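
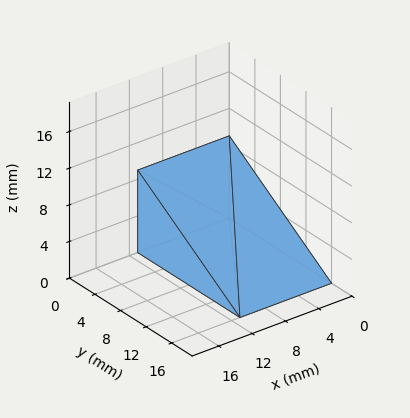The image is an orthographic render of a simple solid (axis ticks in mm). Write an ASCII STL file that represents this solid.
Reading the render: the shape is a wedge (ramp): 11 × 16 mm base, rising to 9 mm along the y=0 edge and sloping linearly to z=0 at y=16 (dimensions read to the nearest mm from the axis ticks). For the STL, each face is triangulated and given an outward normal.

solid part
  facet normal 0.0000 0.0000 -1.0000
    outer loop
      vertex 11.0 16.0 0.0
      vertex 11.0 0.0 0.0
      vertex 0.0 0.0 0.0
    endloop
  endfacet
  facet normal 0.0000 0.0000 -1.0000
    outer loop
      vertex 0.0 16.0 0.0
      vertex 11.0 16.0 0.0
      vertex 0.0 0.0 0.0
    endloop
  endfacet
  facet normal 0.0000 -1.0000 0.0000
    outer loop
      vertex 0.0 0.0 0.0
      vertex 11.0 0.0 0.0
      vertex 11.0 0.0 9.0
    endloop
  endfacet
  facet normal 0.0000 -1.0000 0.0000
    outer loop
      vertex 0.0 0.0 0.0
      vertex 11.0 0.0 9.0
      vertex 0.0 0.0 9.0
    endloop
  endfacet
  facet normal 0.0000 0.4903 0.8716
    outer loop
      vertex 0.0 0.0 9.0
      vertex 11.0 0.0 9.0
      vertex 11.0 16.0 0.0
    endloop
  endfacet
  facet normal 0.0000 0.4903 0.8716
    outer loop
      vertex 0.0 0.0 9.0
      vertex 11.0 16.0 0.0
      vertex 0.0 16.0 0.0
    endloop
  endfacet
  facet normal -1.0000 0.0000 0.0000
    outer loop
      vertex 0.0 0.0 9.0
      vertex 0.0 16.0 0.0
      vertex 0.0 0.0 0.0
    endloop
  endfacet
  facet normal 1.0000 0.0000 0.0000
    outer loop
      vertex 11.0 0.0 0.0
      vertex 11.0 16.0 0.0
      vertex 11.0 0.0 9.0
    endloop
  endfacet
endsolid part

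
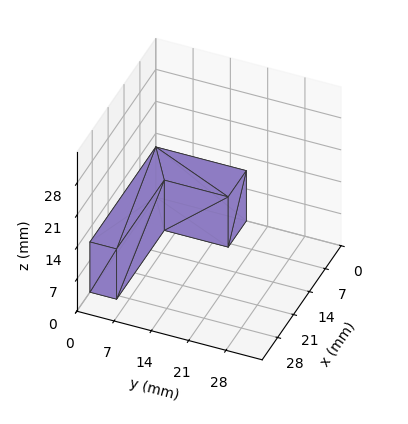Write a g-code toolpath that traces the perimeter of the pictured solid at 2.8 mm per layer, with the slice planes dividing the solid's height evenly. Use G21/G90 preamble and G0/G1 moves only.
Reading the render: the shape is an L-shaped prism: outer 29 × 17 mm, arm thicknesses ≈ 5 mm (horizontal) and 8 mm (vertical), extruded 11 mm in z (dimensions read to the nearest mm from the axis ticks). For the g-code, the solid's height is divided into equal slices at the stated Δz and each level perimeter traced with G1 moves after a G0 lift.

; perimeter-only toolpath
G21 ; units = mm
G90 ; absolute positioning
G28 ; home
; layer 1
G0 Z2.8
G0 X0.0 Y0.0
G1 X29.0 Y0.0
G1 X29.0 Y5.0
G1 X8.0 Y5.0
G1 X8.0 Y17.0
G1 X0.0 Y17.0
G1 X0.0 Y0.0
; layer 2
G0 Z5.5
G0 X0.0 Y0.0
G1 X29.0 Y0.0
G1 X29.0 Y5.0
G1 X8.0 Y5.0
G1 X8.0 Y17.0
G1 X0.0 Y17.0
G1 X0.0 Y0.0
; layer 3
G0 Z8.2
G0 X0.0 Y0.0
G1 X29.0 Y0.0
G1 X29.0 Y5.0
G1 X8.0 Y5.0
G1 X8.0 Y17.0
G1 X0.0 Y17.0
G1 X0.0 Y0.0
; layer 4
G0 Z11.0
G0 X0.0 Y0.0
G1 X29.0 Y0.0
G1 X29.0 Y5.0
G1 X8.0 Y5.0
G1 X8.0 Y17.0
G1 X0.0 Y17.0
G1 X0.0 Y0.0
M2 ; end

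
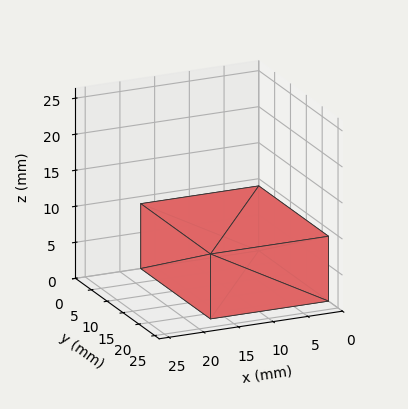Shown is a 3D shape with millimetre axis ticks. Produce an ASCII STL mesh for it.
Reading the render: the shape is a rectangular box, roughly 17 × 22 mm footprint and 9 mm tall (dimensions read to the nearest mm from the axis ticks). For the STL, each face is triangulated and given an outward normal.

solid part
  facet normal 0.0000 0.0000 -1.0000
    outer loop
      vertex 17.000 22.000 0.000
      vertex 17.000 0.000 0.000
      vertex 0.000 0.000 0.000
    endloop
  endfacet
  facet normal 0.0000 0.0000 -1.0000
    outer loop
      vertex 0.000 22.000 0.000
      vertex 17.000 22.000 0.000
      vertex 0.000 0.000 0.000
    endloop
  endfacet
  facet normal 0.0000 0.0000 1.0000
    outer loop
      vertex 0.000 0.000 9.000
      vertex 17.000 0.000 9.000
      vertex 17.000 22.000 9.000
    endloop
  endfacet
  facet normal 0.0000 0.0000 1.0000
    outer loop
      vertex 0.000 0.000 9.000
      vertex 17.000 22.000 9.000
      vertex 0.000 22.000 9.000
    endloop
  endfacet
  facet normal 0.0000 -1.0000 0.0000
    outer loop
      vertex 0.000 0.000 0.000
      vertex 17.000 0.000 0.000
      vertex 17.000 0.000 9.000
    endloop
  endfacet
  facet normal 0.0000 -1.0000 0.0000
    outer loop
      vertex 0.000 0.000 0.000
      vertex 17.000 0.000 9.000
      vertex 0.000 0.000 9.000
    endloop
  endfacet
  facet normal 0.0000 1.0000 0.0000
    outer loop
      vertex 17.000 22.000 9.000
      vertex 17.000 22.000 0.000
      vertex 0.000 22.000 0.000
    endloop
  endfacet
  facet normal 0.0000 1.0000 0.0000
    outer loop
      vertex 0.000 22.000 9.000
      vertex 17.000 22.000 9.000
      vertex 0.000 22.000 0.000
    endloop
  endfacet
  facet normal -1.0000 0.0000 0.0000
    outer loop
      vertex 0.000 22.000 9.000
      vertex 0.000 22.000 0.000
      vertex 0.000 0.000 0.000
    endloop
  endfacet
  facet normal -1.0000 0.0000 0.0000
    outer loop
      vertex 0.000 0.000 9.000
      vertex 0.000 22.000 9.000
      vertex 0.000 0.000 0.000
    endloop
  endfacet
  facet normal 1.0000 0.0000 0.0000
    outer loop
      vertex 17.000 0.000 0.000
      vertex 17.000 22.000 0.000
      vertex 17.000 22.000 9.000
    endloop
  endfacet
  facet normal 1.0000 0.0000 0.0000
    outer loop
      vertex 17.000 0.000 0.000
      vertex 17.000 22.000 9.000
      vertex 17.000 0.000 9.000
    endloop
  endfacet
endsolid part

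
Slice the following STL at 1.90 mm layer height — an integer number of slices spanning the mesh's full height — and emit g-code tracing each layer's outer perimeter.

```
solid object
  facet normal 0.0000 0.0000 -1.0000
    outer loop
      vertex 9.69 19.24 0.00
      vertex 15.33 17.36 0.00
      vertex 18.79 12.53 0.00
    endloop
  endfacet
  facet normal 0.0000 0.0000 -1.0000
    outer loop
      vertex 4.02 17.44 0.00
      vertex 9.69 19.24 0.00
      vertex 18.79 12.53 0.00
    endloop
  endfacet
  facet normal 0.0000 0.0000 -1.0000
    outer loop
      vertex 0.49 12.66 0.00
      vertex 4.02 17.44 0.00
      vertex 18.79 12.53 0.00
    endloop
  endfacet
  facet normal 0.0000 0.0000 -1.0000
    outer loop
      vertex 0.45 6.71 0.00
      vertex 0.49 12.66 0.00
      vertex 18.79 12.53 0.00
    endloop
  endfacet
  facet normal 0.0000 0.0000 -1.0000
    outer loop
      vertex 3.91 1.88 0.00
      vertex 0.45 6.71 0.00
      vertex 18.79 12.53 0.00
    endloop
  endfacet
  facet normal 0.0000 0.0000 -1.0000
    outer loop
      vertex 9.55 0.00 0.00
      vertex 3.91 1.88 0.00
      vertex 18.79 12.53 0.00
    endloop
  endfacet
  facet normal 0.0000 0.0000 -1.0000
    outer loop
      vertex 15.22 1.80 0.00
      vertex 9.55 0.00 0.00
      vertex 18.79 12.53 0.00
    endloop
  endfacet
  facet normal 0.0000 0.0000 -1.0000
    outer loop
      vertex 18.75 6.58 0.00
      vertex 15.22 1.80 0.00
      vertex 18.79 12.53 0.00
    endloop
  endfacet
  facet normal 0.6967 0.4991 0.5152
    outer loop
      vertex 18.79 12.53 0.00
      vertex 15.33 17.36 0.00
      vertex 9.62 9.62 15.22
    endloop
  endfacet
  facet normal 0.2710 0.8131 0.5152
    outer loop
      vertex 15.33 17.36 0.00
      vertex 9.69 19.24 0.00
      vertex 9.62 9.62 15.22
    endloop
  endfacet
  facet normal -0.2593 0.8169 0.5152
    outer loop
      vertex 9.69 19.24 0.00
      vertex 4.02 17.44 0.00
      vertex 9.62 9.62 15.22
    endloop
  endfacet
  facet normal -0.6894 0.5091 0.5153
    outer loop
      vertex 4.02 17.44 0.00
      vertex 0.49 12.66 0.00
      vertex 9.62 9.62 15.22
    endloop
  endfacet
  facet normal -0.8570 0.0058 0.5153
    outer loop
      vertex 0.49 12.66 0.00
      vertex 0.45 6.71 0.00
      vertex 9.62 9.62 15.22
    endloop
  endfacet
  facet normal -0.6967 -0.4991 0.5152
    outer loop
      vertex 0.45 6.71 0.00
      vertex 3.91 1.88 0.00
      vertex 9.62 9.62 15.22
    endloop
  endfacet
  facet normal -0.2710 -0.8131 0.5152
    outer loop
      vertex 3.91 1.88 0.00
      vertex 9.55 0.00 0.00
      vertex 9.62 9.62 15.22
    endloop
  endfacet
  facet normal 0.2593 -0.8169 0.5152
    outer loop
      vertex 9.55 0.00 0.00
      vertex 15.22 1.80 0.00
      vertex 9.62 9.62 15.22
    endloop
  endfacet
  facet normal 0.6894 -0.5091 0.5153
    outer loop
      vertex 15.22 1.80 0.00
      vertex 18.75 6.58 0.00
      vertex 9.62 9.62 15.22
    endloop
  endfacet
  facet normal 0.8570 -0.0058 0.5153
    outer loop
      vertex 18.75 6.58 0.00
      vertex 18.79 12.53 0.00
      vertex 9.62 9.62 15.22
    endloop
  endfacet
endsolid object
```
; perimeter-only toolpath
G21 ; units = mm
G90 ; absolute positioning
G28 ; home
; layer 1
G0 Z1.90
G0 X17.64 Y12.17
G1 X14.62 Y16.39
G1 X9.68 Y18.04
G1 X4.72 Y16.46
G1 X1.63 Y12.28
G1 X1.60 Y7.07
G1 X4.62 Y2.85
G1 X9.56 Y1.20
G1 X14.52 Y2.78
G1 X17.61 Y6.96
G1 X17.64 Y12.17
; layer 2
G0 Z3.81
G0 X16.50 Y11.80
G1 X13.90 Y15.42
G1 X9.67 Y16.84
G1 X5.42 Y15.49
G1 X2.77 Y11.90
G1 X2.74 Y7.44
G1 X5.34 Y3.81
G1 X9.57 Y2.40
G1 X13.82 Y3.75
G1 X16.47 Y7.34
G1 X16.50 Y11.80
; layer 3
G0 Z5.71
G0 X15.35 Y11.44
G1 X13.19 Y14.46
G1 X9.66 Y15.63
G1 X6.12 Y14.51
G1 X3.91 Y11.52
G1 X3.89 Y7.80
G1 X6.05 Y4.78
G1 X9.58 Y3.61
G1 X13.12 Y4.73
G1 X15.33 Y7.72
G1 X15.35 Y11.44
; layer 4
G0 Z7.61
G0 X14.20 Y11.07
G1 X12.47 Y13.49
G1 X9.65 Y14.43
G1 X6.82 Y13.53
G1 X5.05 Y11.14
G1 X5.03 Y8.16
G1 X6.76 Y5.75
G1 X9.59 Y4.81
G1 X12.42 Y5.71
G1 X14.18 Y8.10
G1 X14.20 Y11.07
; layer 5
G0 Z9.51
G0 X13.06 Y10.71
G1 X11.76 Y12.52
G1 X9.65 Y13.23
G1 X7.52 Y12.55
G1 X6.20 Y10.76
G1 X6.18 Y8.53
G1 X7.48 Y6.72
G1 X9.59 Y6.01
G1 X11.72 Y6.69
G1 X13.04 Y8.48
G1 X13.06 Y10.71
; layer 6
G0 Z11.42
G0 X11.91 Y10.35
G1 X11.05 Y11.55
G1 X9.64 Y12.02
G1 X8.22 Y11.57
G1 X7.34 Y10.38
G1 X7.33 Y8.89
G1 X8.19 Y7.68
G1 X9.60 Y7.21
G1 X11.02 Y7.67
G1 X11.90 Y8.86
G1 X11.91 Y10.35
; layer 7
G0 Z13.32
G0 X10.77 Y9.98
G1 X10.33 Y10.59
G1 X9.63 Y10.82
G1 X8.92 Y10.60
G1 X8.48 Y10.00
G1 X8.47 Y9.26
G1 X8.91 Y8.65
G1 X9.61 Y8.42
G1 X10.32 Y8.64
G1 X10.76 Y9.24
G1 X10.77 Y9.98
M2 ; end

The solid is a regular 10-sided pyramid, base circumscribed radius ≈ 9.62 mm, apex at z ≈ 15.2 mm. Slicing at Δz = 1.90 mm — 8 equal slices spanning the solid's height, so layer i sits at z = i·h/8 — gives 7 non-empty perimeters. Each is a 10-segment closed polygon; G0 lifts to the layer z and rapids to the start vertex, then G1 traces the edges. The cross-section shrinks linearly with z (the slice at the apex is degenerate and omitted).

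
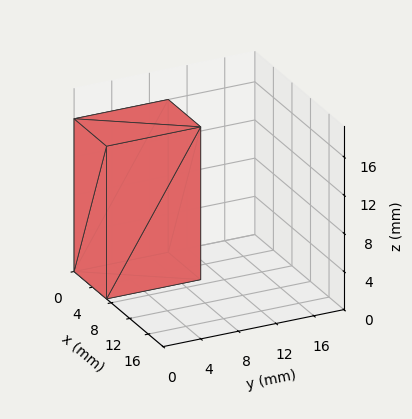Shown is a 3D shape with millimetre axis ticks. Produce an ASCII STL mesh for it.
Reading the render: the shape is a rectangular box, roughly 7 × 10 mm footprint and 16 mm tall (dimensions read to the nearest mm from the axis ticks). For the STL, each face is triangulated and given an outward normal.

solid part
  facet normal 0.0000 0.0000 -1.0000
    outer loop
      vertex 7.000 10.000 0.000
      vertex 7.000 0.000 0.000
      vertex 0.000 0.000 0.000
    endloop
  endfacet
  facet normal 0.0000 0.0000 -1.0000
    outer loop
      vertex 0.000 10.000 0.000
      vertex 7.000 10.000 0.000
      vertex 0.000 0.000 0.000
    endloop
  endfacet
  facet normal 0.0000 0.0000 1.0000
    outer loop
      vertex 0.000 0.000 16.000
      vertex 7.000 0.000 16.000
      vertex 7.000 10.000 16.000
    endloop
  endfacet
  facet normal 0.0000 0.0000 1.0000
    outer loop
      vertex 0.000 0.000 16.000
      vertex 7.000 10.000 16.000
      vertex 0.000 10.000 16.000
    endloop
  endfacet
  facet normal 0.0000 -1.0000 0.0000
    outer loop
      vertex 0.000 0.000 0.000
      vertex 7.000 0.000 0.000
      vertex 7.000 0.000 16.000
    endloop
  endfacet
  facet normal 0.0000 -1.0000 0.0000
    outer loop
      vertex 0.000 0.000 0.000
      vertex 7.000 0.000 16.000
      vertex 0.000 0.000 16.000
    endloop
  endfacet
  facet normal 0.0000 1.0000 0.0000
    outer loop
      vertex 7.000 10.000 16.000
      vertex 7.000 10.000 0.000
      vertex 0.000 10.000 0.000
    endloop
  endfacet
  facet normal 0.0000 1.0000 0.0000
    outer loop
      vertex 0.000 10.000 16.000
      vertex 7.000 10.000 16.000
      vertex 0.000 10.000 0.000
    endloop
  endfacet
  facet normal -1.0000 0.0000 0.0000
    outer loop
      vertex 0.000 10.000 16.000
      vertex 0.000 10.000 0.000
      vertex 0.000 0.000 0.000
    endloop
  endfacet
  facet normal -1.0000 0.0000 0.0000
    outer loop
      vertex 0.000 0.000 16.000
      vertex 0.000 10.000 16.000
      vertex 0.000 0.000 0.000
    endloop
  endfacet
  facet normal 1.0000 0.0000 0.0000
    outer loop
      vertex 7.000 0.000 0.000
      vertex 7.000 10.000 0.000
      vertex 7.000 10.000 16.000
    endloop
  endfacet
  facet normal 1.0000 0.0000 0.0000
    outer loop
      vertex 7.000 0.000 0.000
      vertex 7.000 10.000 16.000
      vertex 7.000 0.000 16.000
    endloop
  endfacet
endsolid part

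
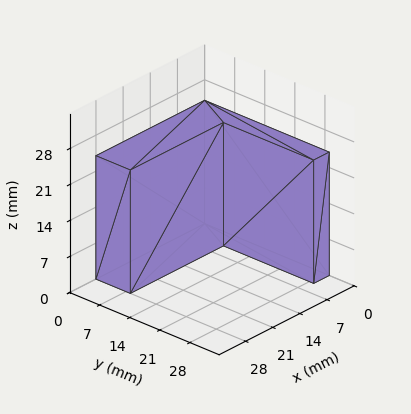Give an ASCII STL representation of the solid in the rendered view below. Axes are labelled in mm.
Reading the render: the shape is an L-shaped prism: outer 28 × 29 mm, arm thicknesses ≈ 8 mm (horizontal) and 4 mm (vertical), extruded 24 mm in z (dimensions read to the nearest mm from the axis ticks). For the STL, each face is triangulated and given an outward normal.

solid part
  facet normal 0.0000 0.0000 -1.0000
    outer loop
      vertex 28.0 8.0 0.0
      vertex 28.0 0.0 0.0
      vertex 0.0 0.0 0.0
    endloop
  endfacet
  facet normal 0.0000 0.0000 -1.0000
    outer loop
      vertex 4.0 8.0 0.0
      vertex 28.0 8.0 0.0
      vertex 0.0 0.0 0.0
    endloop
  endfacet
  facet normal 0.0000 0.0000 -1.0000
    outer loop
      vertex 4.0 29.0 0.0
      vertex 4.0 8.0 0.0
      vertex 0.0 0.0 0.0
    endloop
  endfacet
  facet normal 0.0000 0.0000 -1.0000
    outer loop
      vertex 0.0 29.0 0.0
      vertex 4.0 29.0 0.0
      vertex 0.0 0.0 0.0
    endloop
  endfacet
  facet normal 0.0000 0.0000 1.0000
    outer loop
      vertex 0.0 0.0 24.0
      vertex 28.0 0.0 24.0
      vertex 28.0 8.0 24.0
    endloop
  endfacet
  facet normal 0.0000 0.0000 1.0000
    outer loop
      vertex 0.0 0.0 24.0
      vertex 28.0 8.0 24.0
      vertex 4.0 8.0 24.0
    endloop
  endfacet
  facet normal 0.0000 0.0000 1.0000
    outer loop
      vertex 0.0 0.0 24.0
      vertex 4.0 8.0 24.0
      vertex 4.0 29.0 24.0
    endloop
  endfacet
  facet normal 0.0000 0.0000 1.0000
    outer loop
      vertex 0.0 0.0 24.0
      vertex 4.0 29.0 24.0
      vertex 0.0 29.0 24.0
    endloop
  endfacet
  facet normal 0.0000 -1.0000 0.0000
    outer loop
      vertex 0.0 0.0 0.0
      vertex 28.0 0.0 0.0
      vertex 28.0 0.0 24.0
    endloop
  endfacet
  facet normal 0.0000 -1.0000 0.0000
    outer loop
      vertex 0.0 0.0 0.0
      vertex 28.0 0.0 24.0
      vertex 0.0 0.0 24.0
    endloop
  endfacet
  facet normal 1.0000 0.0000 0.0000
    outer loop
      vertex 28.0 0.0 0.0
      vertex 28.0 8.0 0.0
      vertex 28.0 8.0 24.0
    endloop
  endfacet
  facet normal 1.0000 0.0000 0.0000
    outer loop
      vertex 28.0 0.0 0.0
      vertex 28.0 8.0 24.0
      vertex 28.0 0.0 24.0
    endloop
  endfacet
  facet normal 0.0000 1.0000 0.0000
    outer loop
      vertex 28.0 8.0 0.0
      vertex 4.0 8.0 0.0
      vertex 4.0 8.0 24.0
    endloop
  endfacet
  facet normal 0.0000 1.0000 0.0000
    outer loop
      vertex 28.0 8.0 0.0
      vertex 4.0 8.0 24.0
      vertex 28.0 8.0 24.0
    endloop
  endfacet
  facet normal 1.0000 0.0000 0.0000
    outer loop
      vertex 4.0 8.0 0.0
      vertex 4.0 29.0 0.0
      vertex 4.0 29.0 24.0
    endloop
  endfacet
  facet normal 1.0000 0.0000 0.0000
    outer loop
      vertex 4.0 8.0 0.0
      vertex 4.0 29.0 24.0
      vertex 4.0 8.0 24.0
    endloop
  endfacet
  facet normal 0.0000 1.0000 0.0000
    outer loop
      vertex 4.0 29.0 0.0
      vertex 0.0 29.0 0.0
      vertex 0.0 29.0 24.0
    endloop
  endfacet
  facet normal 0.0000 1.0000 0.0000
    outer loop
      vertex 4.0 29.0 0.0
      vertex 0.0 29.0 24.0
      vertex 4.0 29.0 24.0
    endloop
  endfacet
  facet normal -1.0000 0.0000 0.0000
    outer loop
      vertex 0.0 29.0 0.0
      vertex 0.0 0.0 0.0
      vertex 0.0 0.0 24.0
    endloop
  endfacet
  facet normal -1.0000 0.0000 0.0000
    outer loop
      vertex 0.0 29.0 0.0
      vertex 0.0 0.0 24.0
      vertex 0.0 29.0 24.0
    endloop
  endfacet
endsolid part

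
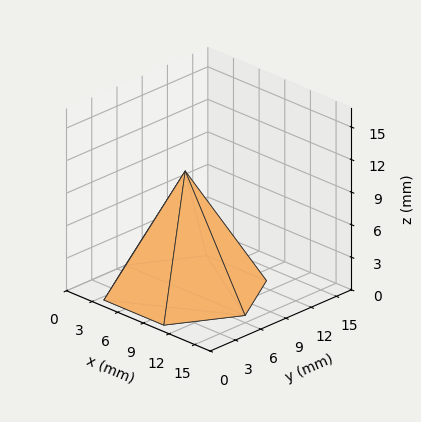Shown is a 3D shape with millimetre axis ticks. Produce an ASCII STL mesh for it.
Reading the render: the shape is a regular 6-sided pyramid, base circumscribed radius ≈ 7 mm, apex at z ≈ 11 mm (dimensions read to the nearest mm from the axis ticks). For the STL, each face is triangulated and given an outward normal.

solid part
  facet normal 0.0000 0.0000 -1.0000
    outer loop
      vertex 3.5 13.1 0.0
      vertex 10.5 13.1 0.0
      vertex 14.0 7.0 0.0
    endloop
  endfacet
  facet normal 0.0000 0.0000 -1.0000
    outer loop
      vertex 0.0 7.0 0.0
      vertex 3.5 13.1 0.0
      vertex 14.0 7.0 0.0
    endloop
  endfacet
  facet normal 0.0000 0.0000 -1.0000
    outer loop
      vertex 3.5 0.9 0.0
      vertex 0.0 7.0 0.0
      vertex 14.0 7.0 0.0
    endloop
  endfacet
  facet normal 0.0000 0.0000 -1.0000
    outer loop
      vertex 10.5 0.9 0.0
      vertex 3.5 0.9 0.0
      vertex 14.0 7.0 0.0
    endloop
  endfacet
  facet normal 0.7594 0.4357 0.4832
    outer loop
      vertex 14.0 7.0 0.0
      vertex 10.5 13.1 0.0
      vertex 7.0 7.0 11.0
    endloop
  endfacet
  facet normal 0.0000 0.8745 0.4850
    outer loop
      vertex 10.5 13.1 0.0
      vertex 3.5 13.1 0.0
      vertex 7.0 7.0 11.0
    endloop
  endfacet
  facet normal -0.7594 0.4357 0.4832
    outer loop
      vertex 3.5 13.1 0.0
      vertex 0.0 7.0 0.0
      vertex 7.0 7.0 11.0
    endloop
  endfacet
  facet normal -0.7594 -0.4357 0.4832
    outer loop
      vertex 0.0 7.0 0.0
      vertex 3.5 0.9 0.0
      vertex 7.0 7.0 11.0
    endloop
  endfacet
  facet normal 0.0000 -0.8745 0.4850
    outer loop
      vertex 3.5 0.9 0.0
      vertex 10.5 0.9 0.0
      vertex 7.0 7.0 11.0
    endloop
  endfacet
  facet normal 0.7594 -0.4357 0.4832
    outer loop
      vertex 10.5 0.9 0.0
      vertex 14.0 7.0 0.0
      vertex 7.0 7.0 11.0
    endloop
  endfacet
endsolid part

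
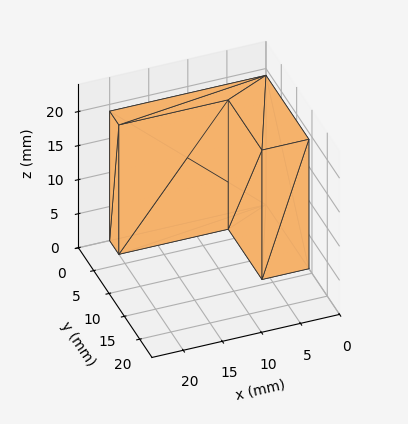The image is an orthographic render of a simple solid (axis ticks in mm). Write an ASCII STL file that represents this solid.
Reading the render: the shape is an L-shaped prism: outer 20 × 14 mm, arm thicknesses ≈ 3 mm (horizontal) and 6 mm (vertical), extruded 19 mm in z (dimensions read to the nearest mm from the axis ticks). For the STL, each face is triangulated and given an outward normal.

solid part
  facet normal 0.0000 0.0000 -1.0000
    outer loop
      vertex 20.0 3.0 0.0
      vertex 20.0 0.0 0.0
      vertex 0.0 0.0 0.0
    endloop
  endfacet
  facet normal 0.0000 0.0000 -1.0000
    outer loop
      vertex 6.0 3.0 0.0
      vertex 20.0 3.0 0.0
      vertex 0.0 0.0 0.0
    endloop
  endfacet
  facet normal 0.0000 0.0000 -1.0000
    outer loop
      vertex 6.0 14.0 0.0
      vertex 6.0 3.0 0.0
      vertex 0.0 0.0 0.0
    endloop
  endfacet
  facet normal 0.0000 0.0000 -1.0000
    outer loop
      vertex 0.0 14.0 0.0
      vertex 6.0 14.0 0.0
      vertex 0.0 0.0 0.0
    endloop
  endfacet
  facet normal 0.0000 0.0000 1.0000
    outer loop
      vertex 0.0 0.0 19.0
      vertex 20.0 0.0 19.0
      vertex 20.0 3.0 19.0
    endloop
  endfacet
  facet normal 0.0000 0.0000 1.0000
    outer loop
      vertex 0.0 0.0 19.0
      vertex 20.0 3.0 19.0
      vertex 6.0 3.0 19.0
    endloop
  endfacet
  facet normal 0.0000 0.0000 1.0000
    outer loop
      vertex 0.0 0.0 19.0
      vertex 6.0 3.0 19.0
      vertex 6.0 14.0 19.0
    endloop
  endfacet
  facet normal 0.0000 0.0000 1.0000
    outer loop
      vertex 0.0 0.0 19.0
      vertex 6.0 14.0 19.0
      vertex 0.0 14.0 19.0
    endloop
  endfacet
  facet normal 0.0000 -1.0000 0.0000
    outer loop
      vertex 0.0 0.0 0.0
      vertex 20.0 0.0 0.0
      vertex 20.0 0.0 19.0
    endloop
  endfacet
  facet normal 0.0000 -1.0000 0.0000
    outer loop
      vertex 0.0 0.0 0.0
      vertex 20.0 0.0 19.0
      vertex 0.0 0.0 19.0
    endloop
  endfacet
  facet normal 1.0000 0.0000 0.0000
    outer loop
      vertex 20.0 0.0 0.0
      vertex 20.0 3.0 0.0
      vertex 20.0 3.0 19.0
    endloop
  endfacet
  facet normal 1.0000 0.0000 0.0000
    outer loop
      vertex 20.0 0.0 0.0
      vertex 20.0 3.0 19.0
      vertex 20.0 0.0 19.0
    endloop
  endfacet
  facet normal 0.0000 1.0000 0.0000
    outer loop
      vertex 20.0 3.0 0.0
      vertex 6.0 3.0 0.0
      vertex 6.0 3.0 19.0
    endloop
  endfacet
  facet normal 0.0000 1.0000 0.0000
    outer loop
      vertex 20.0 3.0 0.0
      vertex 6.0 3.0 19.0
      vertex 20.0 3.0 19.0
    endloop
  endfacet
  facet normal 1.0000 0.0000 0.0000
    outer loop
      vertex 6.0 3.0 0.0
      vertex 6.0 14.0 0.0
      vertex 6.0 14.0 19.0
    endloop
  endfacet
  facet normal 1.0000 0.0000 0.0000
    outer loop
      vertex 6.0 3.0 0.0
      vertex 6.0 14.0 19.0
      vertex 6.0 3.0 19.0
    endloop
  endfacet
  facet normal 0.0000 1.0000 0.0000
    outer loop
      vertex 6.0 14.0 0.0
      vertex 0.0 14.0 0.0
      vertex 0.0 14.0 19.0
    endloop
  endfacet
  facet normal 0.0000 1.0000 0.0000
    outer loop
      vertex 6.0 14.0 0.0
      vertex 0.0 14.0 19.0
      vertex 6.0 14.0 19.0
    endloop
  endfacet
  facet normal -1.0000 0.0000 0.0000
    outer loop
      vertex 0.0 14.0 0.0
      vertex 0.0 0.0 0.0
      vertex 0.0 0.0 19.0
    endloop
  endfacet
  facet normal -1.0000 0.0000 0.0000
    outer loop
      vertex 0.0 14.0 0.0
      vertex 0.0 0.0 19.0
      vertex 0.0 14.0 19.0
    endloop
  endfacet
endsolid part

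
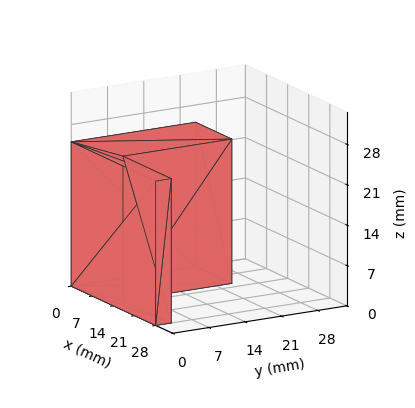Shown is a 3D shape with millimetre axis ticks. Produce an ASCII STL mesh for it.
Reading the render: the shape is an L-shaped prism: outer 28 × 24 mm, arm thicknesses ≈ 3 mm (horizontal) and 12 mm (vertical), extruded 25 mm in z (dimensions read to the nearest mm from the axis ticks). For the STL, each face is triangulated and given an outward normal.

solid part
  facet normal 0.0000 0.0000 -1.0000
    outer loop
      vertex 28.00 3.00 0.00
      vertex 28.00 0.00 0.00
      vertex 0.00 0.00 0.00
    endloop
  endfacet
  facet normal 0.0000 0.0000 -1.0000
    outer loop
      vertex 12.00 3.00 0.00
      vertex 28.00 3.00 0.00
      vertex 0.00 0.00 0.00
    endloop
  endfacet
  facet normal 0.0000 0.0000 -1.0000
    outer loop
      vertex 12.00 24.00 0.00
      vertex 12.00 3.00 0.00
      vertex 0.00 0.00 0.00
    endloop
  endfacet
  facet normal 0.0000 0.0000 -1.0000
    outer loop
      vertex 0.00 24.00 0.00
      vertex 12.00 24.00 0.00
      vertex 0.00 0.00 0.00
    endloop
  endfacet
  facet normal 0.0000 0.0000 1.0000
    outer loop
      vertex 0.00 0.00 25.00
      vertex 28.00 0.00 25.00
      vertex 28.00 3.00 25.00
    endloop
  endfacet
  facet normal 0.0000 0.0000 1.0000
    outer loop
      vertex 0.00 0.00 25.00
      vertex 28.00 3.00 25.00
      vertex 12.00 3.00 25.00
    endloop
  endfacet
  facet normal 0.0000 0.0000 1.0000
    outer loop
      vertex 0.00 0.00 25.00
      vertex 12.00 3.00 25.00
      vertex 12.00 24.00 25.00
    endloop
  endfacet
  facet normal 0.0000 0.0000 1.0000
    outer loop
      vertex 0.00 0.00 25.00
      vertex 12.00 24.00 25.00
      vertex 0.00 24.00 25.00
    endloop
  endfacet
  facet normal 0.0000 -1.0000 0.0000
    outer loop
      vertex 0.00 0.00 0.00
      vertex 28.00 0.00 0.00
      vertex 28.00 0.00 25.00
    endloop
  endfacet
  facet normal 0.0000 -1.0000 0.0000
    outer loop
      vertex 0.00 0.00 0.00
      vertex 28.00 0.00 25.00
      vertex 0.00 0.00 25.00
    endloop
  endfacet
  facet normal 1.0000 0.0000 0.0000
    outer loop
      vertex 28.00 0.00 0.00
      vertex 28.00 3.00 0.00
      vertex 28.00 3.00 25.00
    endloop
  endfacet
  facet normal 1.0000 0.0000 0.0000
    outer loop
      vertex 28.00 0.00 0.00
      vertex 28.00 3.00 25.00
      vertex 28.00 0.00 25.00
    endloop
  endfacet
  facet normal 0.0000 1.0000 0.0000
    outer loop
      vertex 28.00 3.00 0.00
      vertex 12.00 3.00 0.00
      vertex 12.00 3.00 25.00
    endloop
  endfacet
  facet normal 0.0000 1.0000 0.0000
    outer loop
      vertex 28.00 3.00 0.00
      vertex 12.00 3.00 25.00
      vertex 28.00 3.00 25.00
    endloop
  endfacet
  facet normal 1.0000 0.0000 0.0000
    outer loop
      vertex 12.00 3.00 0.00
      vertex 12.00 24.00 0.00
      vertex 12.00 24.00 25.00
    endloop
  endfacet
  facet normal 1.0000 0.0000 0.0000
    outer loop
      vertex 12.00 3.00 0.00
      vertex 12.00 24.00 25.00
      vertex 12.00 3.00 25.00
    endloop
  endfacet
  facet normal 0.0000 1.0000 0.0000
    outer loop
      vertex 12.00 24.00 0.00
      vertex 0.00 24.00 0.00
      vertex 0.00 24.00 25.00
    endloop
  endfacet
  facet normal 0.0000 1.0000 0.0000
    outer loop
      vertex 12.00 24.00 0.00
      vertex 0.00 24.00 25.00
      vertex 12.00 24.00 25.00
    endloop
  endfacet
  facet normal -1.0000 0.0000 0.0000
    outer loop
      vertex 0.00 24.00 0.00
      vertex 0.00 0.00 0.00
      vertex 0.00 0.00 25.00
    endloop
  endfacet
  facet normal -1.0000 0.0000 0.0000
    outer loop
      vertex 0.00 24.00 0.00
      vertex 0.00 0.00 25.00
      vertex 0.00 24.00 25.00
    endloop
  endfacet
endsolid part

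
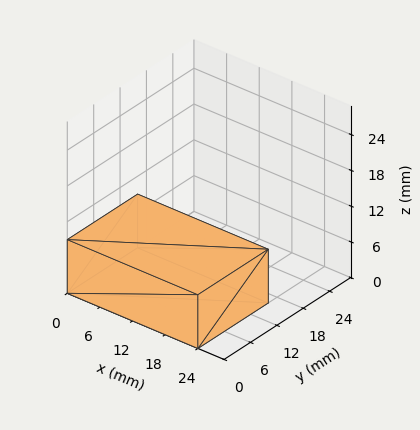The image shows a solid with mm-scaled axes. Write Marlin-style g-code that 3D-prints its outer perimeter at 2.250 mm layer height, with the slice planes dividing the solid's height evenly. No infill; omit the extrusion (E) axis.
Reading the render: the shape is a rectangular box, roughly 24 × 16 mm footprint and 9 mm tall (dimensions read to the nearest mm from the axis ticks). For the g-code, the solid's height is divided into equal slices at the stated Δz and each level perimeter traced with G1 moves after a G0 lift.

; perimeter-only toolpath
G21 ; units = mm
G90 ; absolute positioning
G28 ; home
; layer 1
G0 Z2.250
G0 X0.000 Y0.000
G1 X24.000 Y0.000
G1 X24.000 Y16.000
G1 X0.000 Y16.000
G1 X0.000 Y0.000
; layer 2
G0 Z4.500
G0 X0.000 Y0.000
G1 X24.000 Y0.000
G1 X24.000 Y16.000
G1 X0.000 Y16.000
G1 X0.000 Y0.000
; layer 3
G0 Z6.750
G0 X0.000 Y0.000
G1 X24.000 Y0.000
G1 X24.000 Y16.000
G1 X0.000 Y16.000
G1 X0.000 Y0.000
; layer 4
G0 Z9.000
G0 X0.000 Y0.000
G1 X24.000 Y0.000
G1 X24.000 Y16.000
G1 X0.000 Y16.000
G1 X0.000 Y0.000
M2 ; end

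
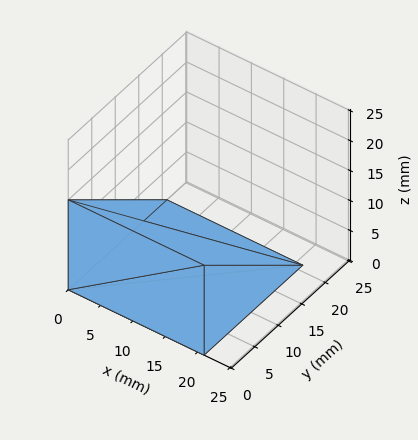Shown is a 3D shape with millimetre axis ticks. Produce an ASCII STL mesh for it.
Reading the render: the shape is a wedge (ramp): 21 × 21 mm base, rising to 15 mm along the y=0 edge and sloping linearly to z=0 at y=21 (dimensions read to the nearest mm from the axis ticks). For the STL, each face is triangulated and given an outward normal.

solid part
  facet normal 0.0000 0.0000 -1.0000
    outer loop
      vertex 21.00 21.00 0.00
      vertex 21.00 0.00 0.00
      vertex 0.00 0.00 0.00
    endloop
  endfacet
  facet normal 0.0000 0.0000 -1.0000
    outer loop
      vertex 0.00 21.00 0.00
      vertex 21.00 21.00 0.00
      vertex 0.00 0.00 0.00
    endloop
  endfacet
  facet normal 0.0000 -1.0000 0.0000
    outer loop
      vertex 0.00 0.00 0.00
      vertex 21.00 0.00 0.00
      vertex 21.00 0.00 15.00
    endloop
  endfacet
  facet normal 0.0000 -1.0000 0.0000
    outer loop
      vertex 0.00 0.00 0.00
      vertex 21.00 0.00 15.00
      vertex 0.00 0.00 15.00
    endloop
  endfacet
  facet normal 0.0000 0.5812 0.8137
    outer loop
      vertex 0.00 0.00 15.00
      vertex 21.00 0.00 15.00
      vertex 21.00 21.00 0.00
    endloop
  endfacet
  facet normal 0.0000 0.5812 0.8137
    outer loop
      vertex 0.00 0.00 15.00
      vertex 21.00 21.00 0.00
      vertex 0.00 21.00 0.00
    endloop
  endfacet
  facet normal -1.0000 0.0000 0.0000
    outer loop
      vertex 0.00 0.00 15.00
      vertex 0.00 21.00 0.00
      vertex 0.00 0.00 0.00
    endloop
  endfacet
  facet normal 1.0000 0.0000 0.0000
    outer loop
      vertex 21.00 0.00 0.00
      vertex 21.00 21.00 0.00
      vertex 21.00 0.00 15.00
    endloop
  endfacet
endsolid part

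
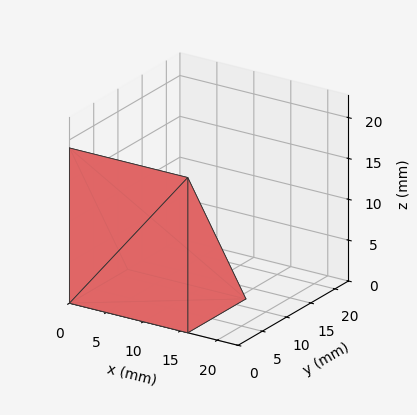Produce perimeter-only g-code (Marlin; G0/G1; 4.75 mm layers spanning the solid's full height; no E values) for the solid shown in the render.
Reading the render: the shape is a wedge (ramp): 16 × 12 mm base, rising to 19 mm along the y=0 edge and sloping linearly to z=0 at y=12 (dimensions read to the nearest mm from the axis ticks). For the g-code, the solid's height is divided into equal slices at the stated Δz and each level perimeter traced with G1 moves after a G0 lift.

; perimeter-only toolpath
G21 ; units = mm
G90 ; absolute positioning
G28 ; home
; layer 1
G0 Z4.75
G0 X0.00 Y0.00
G1 X16.00 Y0.00
G1 X16.00 Y9.00
G1 X0.00 Y9.00
G1 X0.00 Y0.00
; layer 2
G0 Z9.50
G0 X0.00 Y0.00
G1 X16.00 Y0.00
G1 X16.00 Y6.00
G1 X0.00 Y6.00
G1 X0.00 Y0.00
; layer 3
G0 Z14.25
G0 X0.00 Y0.00
G1 X16.00 Y0.00
G1 X16.00 Y3.00
G1 X0.00 Y3.00
G1 X0.00 Y0.00
M2 ; end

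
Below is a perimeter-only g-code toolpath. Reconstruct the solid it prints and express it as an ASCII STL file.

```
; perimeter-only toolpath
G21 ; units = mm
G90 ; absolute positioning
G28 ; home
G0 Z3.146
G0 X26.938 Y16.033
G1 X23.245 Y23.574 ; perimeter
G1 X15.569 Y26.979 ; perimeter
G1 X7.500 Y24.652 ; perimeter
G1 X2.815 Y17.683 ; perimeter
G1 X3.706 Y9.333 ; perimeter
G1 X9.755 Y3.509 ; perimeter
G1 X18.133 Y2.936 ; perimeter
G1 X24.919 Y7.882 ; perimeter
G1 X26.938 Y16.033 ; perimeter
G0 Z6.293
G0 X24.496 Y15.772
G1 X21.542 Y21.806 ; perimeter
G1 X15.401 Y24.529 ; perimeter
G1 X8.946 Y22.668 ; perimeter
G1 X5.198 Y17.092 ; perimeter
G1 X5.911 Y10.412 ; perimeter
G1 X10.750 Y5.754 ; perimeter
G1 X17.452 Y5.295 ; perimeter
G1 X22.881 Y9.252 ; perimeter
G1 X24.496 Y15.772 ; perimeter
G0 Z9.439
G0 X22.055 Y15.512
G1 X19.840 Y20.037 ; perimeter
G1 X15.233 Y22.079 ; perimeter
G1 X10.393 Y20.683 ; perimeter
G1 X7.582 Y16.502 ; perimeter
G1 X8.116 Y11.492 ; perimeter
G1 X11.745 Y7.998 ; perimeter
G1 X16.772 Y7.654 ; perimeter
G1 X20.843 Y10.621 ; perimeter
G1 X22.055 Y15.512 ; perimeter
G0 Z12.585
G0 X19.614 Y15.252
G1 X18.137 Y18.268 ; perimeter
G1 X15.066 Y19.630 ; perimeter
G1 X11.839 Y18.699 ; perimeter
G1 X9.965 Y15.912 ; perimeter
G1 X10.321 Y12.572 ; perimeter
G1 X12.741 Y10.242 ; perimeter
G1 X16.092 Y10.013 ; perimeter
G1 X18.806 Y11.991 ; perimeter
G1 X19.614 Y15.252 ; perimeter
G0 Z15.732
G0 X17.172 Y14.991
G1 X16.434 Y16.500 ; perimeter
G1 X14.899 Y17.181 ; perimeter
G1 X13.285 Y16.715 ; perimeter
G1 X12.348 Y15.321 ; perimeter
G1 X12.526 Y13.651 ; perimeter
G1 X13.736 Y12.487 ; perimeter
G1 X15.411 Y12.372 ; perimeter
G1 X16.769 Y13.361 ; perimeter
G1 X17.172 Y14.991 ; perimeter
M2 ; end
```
solid part
  facet normal 0.0000 0.0000 -1.0000
    outer loop
      vertex 15.736 29.428 0.000
      vertex 24.948 25.343 0.000
      vertex 29.379 16.293 0.000
    endloop
  endfacet
  facet normal 0.0000 0.0000 -1.0000
    outer loop
      vertex 6.054 26.636 0.000
      vertex 15.736 29.428 0.000
      vertex 29.379 16.293 0.000
    endloop
  endfacet
  facet normal 0.0000 0.0000 -1.0000
    outer loop
      vertex 0.432 18.273 0.000
      vertex 6.054 26.636 0.000
      vertex 29.379 16.293 0.000
    endloop
  endfacet
  facet normal 0.0000 0.0000 -1.0000
    outer loop
      vertex 1.501 8.253 0.000
      vertex 0.432 18.273 0.000
      vertex 29.379 16.293 0.000
    endloop
  endfacet
  facet normal 0.0000 0.0000 -1.0000
    outer loop
      vertex 8.760 1.265 0.000
      vertex 1.501 8.253 0.000
      vertex 29.379 16.293 0.000
    endloop
  endfacet
  facet normal 0.0000 0.0000 -1.0000
    outer loop
      vertex 18.813 0.577 0.000
      vertex 8.760 1.265 0.000
      vertex 29.379 16.293 0.000
    endloop
  endfacet
  facet normal 0.0000 0.0000 -1.0000
    outer loop
      vertex 26.956 6.512 0.000
      vertex 18.813 0.577 0.000
      vertex 29.379 16.293 0.000
    endloop
  endfacet
  facet normal 0.7243 0.3546 0.5913
    outer loop
      vertex 29.379 16.293 0.000
      vertex 24.948 25.343 0.000
      vertex 14.731 14.731 18.878
    endloop
  endfacet
  facet normal 0.3269 0.7372 0.5913
    outer loop
      vertex 24.948 25.343 0.000
      vertex 15.736 29.428 0.000
      vertex 14.731 14.731 18.878
    endloop
  endfacet
  facet normal -0.2234 0.7748 0.5913
    outer loop
      vertex 15.736 29.428 0.000
      vertex 6.054 26.636 0.000
      vertex 14.731 14.731 18.878
    endloop
  endfacet
  facet normal -0.6693 0.4499 0.5913
    outer loop
      vertex 6.054 26.636 0.000
      vertex 0.432 18.273 0.000
      vertex 14.731 14.731 18.878
    endloop
  endfacet
  facet normal -0.8019 -0.0855 0.5913
    outer loop
      vertex 0.432 18.273 0.000
      vertex 1.501 8.253 0.000
      vertex 14.731 14.731 18.878
    endloop
  endfacet
  facet normal -0.5593 -0.5810 0.5913
    outer loop
      vertex 1.501 8.253 0.000
      vertex 8.760 1.265 0.000
      vertex 14.731 14.731 18.878
    endloop
  endfacet
  facet normal -0.0551 -0.8046 0.5913
    outer loop
      vertex 8.760 1.265 0.000
      vertex 18.813 0.577 0.000
      vertex 14.731 14.731 18.878
    endloop
  endfacet
  facet normal 0.4750 -0.6517 0.5913
    outer loop
      vertex 18.813 0.577 0.000
      vertex 26.956 6.512 0.000
      vertex 14.731 14.731 18.878
    endloop
  endfacet
  facet normal 0.7828 -0.1939 0.5913
    outer loop
      vertex 26.956 6.512 0.000
      vertex 29.379 16.293 0.000
      vertex 14.731 14.731 18.878
    endloop
  endfacet
endsolid part

The G0 Z moves step by Δz≈3.146 mm. The G1 loops shrink linearly with z, so the solid tapers from its base footprint up to z≈18.9. Closing with a flat bottom cap and the tapered top and triangulating gives 16 facets — a regular 9-sided pyramid, base circumscribed radius ≈ 14.7 mm, apex at z ≈ 18.9 mm.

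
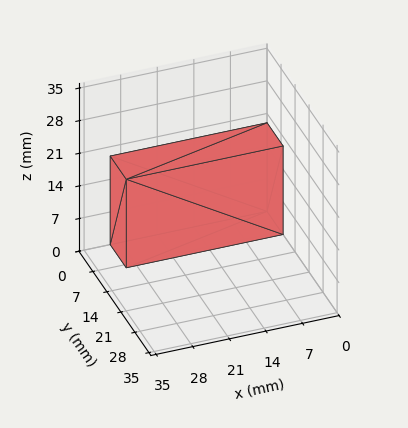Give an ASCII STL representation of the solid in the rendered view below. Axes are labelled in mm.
Reading the render: the shape is a rectangular box, roughly 30 × 8 mm footprint and 19 mm tall (dimensions read to the nearest mm from the axis ticks). For the STL, each face is triangulated and given an outward normal.

solid part
  facet normal 0.0000 0.0000 -1.0000
    outer loop
      vertex 30.0 8.0 0.0
      vertex 30.0 0.0 0.0
      vertex 0.0 0.0 0.0
    endloop
  endfacet
  facet normal 0.0000 0.0000 -1.0000
    outer loop
      vertex 0.0 8.0 0.0
      vertex 30.0 8.0 0.0
      vertex 0.0 0.0 0.0
    endloop
  endfacet
  facet normal 0.0000 0.0000 1.0000
    outer loop
      vertex 0.0 0.0 19.0
      vertex 30.0 0.0 19.0
      vertex 30.0 8.0 19.0
    endloop
  endfacet
  facet normal 0.0000 0.0000 1.0000
    outer loop
      vertex 0.0 0.0 19.0
      vertex 30.0 8.0 19.0
      vertex 0.0 8.0 19.0
    endloop
  endfacet
  facet normal 0.0000 -1.0000 0.0000
    outer loop
      vertex 0.0 0.0 0.0
      vertex 30.0 0.0 0.0
      vertex 30.0 0.0 19.0
    endloop
  endfacet
  facet normal 0.0000 -1.0000 0.0000
    outer loop
      vertex 0.0 0.0 0.0
      vertex 30.0 0.0 19.0
      vertex 0.0 0.0 19.0
    endloop
  endfacet
  facet normal 0.0000 1.0000 0.0000
    outer loop
      vertex 30.0 8.0 19.0
      vertex 30.0 8.0 0.0
      vertex 0.0 8.0 0.0
    endloop
  endfacet
  facet normal 0.0000 1.0000 0.0000
    outer loop
      vertex 0.0 8.0 19.0
      vertex 30.0 8.0 19.0
      vertex 0.0 8.0 0.0
    endloop
  endfacet
  facet normal -1.0000 0.0000 0.0000
    outer loop
      vertex 0.0 8.0 19.0
      vertex 0.0 8.0 0.0
      vertex 0.0 0.0 0.0
    endloop
  endfacet
  facet normal -1.0000 0.0000 0.0000
    outer loop
      vertex 0.0 0.0 19.0
      vertex 0.0 8.0 19.0
      vertex 0.0 0.0 0.0
    endloop
  endfacet
  facet normal 1.0000 0.0000 0.0000
    outer loop
      vertex 30.0 0.0 0.0
      vertex 30.0 8.0 0.0
      vertex 30.0 8.0 19.0
    endloop
  endfacet
  facet normal 1.0000 0.0000 0.0000
    outer loop
      vertex 30.0 0.0 0.0
      vertex 30.0 8.0 19.0
      vertex 30.0 0.0 19.0
    endloop
  endfacet
endsolid part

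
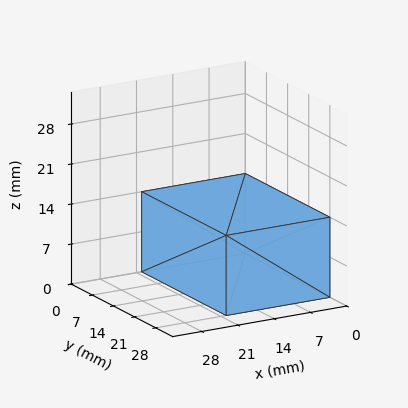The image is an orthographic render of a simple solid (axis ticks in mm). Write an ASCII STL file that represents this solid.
Reading the render: the shape is a rectangular box, roughly 20 × 28 mm footprint and 14 mm tall (dimensions read to the nearest mm from the axis ticks). For the STL, each face is triangulated and given an outward normal.

solid part
  facet normal 0.0000 0.0000 -1.0000
    outer loop
      vertex 20.00 28.00 0.00
      vertex 20.00 0.00 0.00
      vertex 0.00 0.00 0.00
    endloop
  endfacet
  facet normal 0.0000 0.0000 -1.0000
    outer loop
      vertex 0.00 28.00 0.00
      vertex 20.00 28.00 0.00
      vertex 0.00 0.00 0.00
    endloop
  endfacet
  facet normal 0.0000 0.0000 1.0000
    outer loop
      vertex 0.00 0.00 14.00
      vertex 20.00 0.00 14.00
      vertex 20.00 28.00 14.00
    endloop
  endfacet
  facet normal 0.0000 0.0000 1.0000
    outer loop
      vertex 0.00 0.00 14.00
      vertex 20.00 28.00 14.00
      vertex 0.00 28.00 14.00
    endloop
  endfacet
  facet normal 0.0000 -1.0000 0.0000
    outer loop
      vertex 0.00 0.00 0.00
      vertex 20.00 0.00 0.00
      vertex 20.00 0.00 14.00
    endloop
  endfacet
  facet normal 0.0000 -1.0000 0.0000
    outer loop
      vertex 0.00 0.00 0.00
      vertex 20.00 0.00 14.00
      vertex 0.00 0.00 14.00
    endloop
  endfacet
  facet normal 0.0000 1.0000 0.0000
    outer loop
      vertex 20.00 28.00 14.00
      vertex 20.00 28.00 0.00
      vertex 0.00 28.00 0.00
    endloop
  endfacet
  facet normal 0.0000 1.0000 0.0000
    outer loop
      vertex 0.00 28.00 14.00
      vertex 20.00 28.00 14.00
      vertex 0.00 28.00 0.00
    endloop
  endfacet
  facet normal -1.0000 0.0000 0.0000
    outer loop
      vertex 0.00 28.00 14.00
      vertex 0.00 28.00 0.00
      vertex 0.00 0.00 0.00
    endloop
  endfacet
  facet normal -1.0000 0.0000 0.0000
    outer loop
      vertex 0.00 0.00 14.00
      vertex 0.00 28.00 14.00
      vertex 0.00 0.00 0.00
    endloop
  endfacet
  facet normal 1.0000 0.0000 0.0000
    outer loop
      vertex 20.00 0.00 0.00
      vertex 20.00 28.00 0.00
      vertex 20.00 28.00 14.00
    endloop
  endfacet
  facet normal 1.0000 0.0000 0.0000
    outer loop
      vertex 20.00 0.00 0.00
      vertex 20.00 28.00 14.00
      vertex 20.00 0.00 14.00
    endloop
  endfacet
endsolid part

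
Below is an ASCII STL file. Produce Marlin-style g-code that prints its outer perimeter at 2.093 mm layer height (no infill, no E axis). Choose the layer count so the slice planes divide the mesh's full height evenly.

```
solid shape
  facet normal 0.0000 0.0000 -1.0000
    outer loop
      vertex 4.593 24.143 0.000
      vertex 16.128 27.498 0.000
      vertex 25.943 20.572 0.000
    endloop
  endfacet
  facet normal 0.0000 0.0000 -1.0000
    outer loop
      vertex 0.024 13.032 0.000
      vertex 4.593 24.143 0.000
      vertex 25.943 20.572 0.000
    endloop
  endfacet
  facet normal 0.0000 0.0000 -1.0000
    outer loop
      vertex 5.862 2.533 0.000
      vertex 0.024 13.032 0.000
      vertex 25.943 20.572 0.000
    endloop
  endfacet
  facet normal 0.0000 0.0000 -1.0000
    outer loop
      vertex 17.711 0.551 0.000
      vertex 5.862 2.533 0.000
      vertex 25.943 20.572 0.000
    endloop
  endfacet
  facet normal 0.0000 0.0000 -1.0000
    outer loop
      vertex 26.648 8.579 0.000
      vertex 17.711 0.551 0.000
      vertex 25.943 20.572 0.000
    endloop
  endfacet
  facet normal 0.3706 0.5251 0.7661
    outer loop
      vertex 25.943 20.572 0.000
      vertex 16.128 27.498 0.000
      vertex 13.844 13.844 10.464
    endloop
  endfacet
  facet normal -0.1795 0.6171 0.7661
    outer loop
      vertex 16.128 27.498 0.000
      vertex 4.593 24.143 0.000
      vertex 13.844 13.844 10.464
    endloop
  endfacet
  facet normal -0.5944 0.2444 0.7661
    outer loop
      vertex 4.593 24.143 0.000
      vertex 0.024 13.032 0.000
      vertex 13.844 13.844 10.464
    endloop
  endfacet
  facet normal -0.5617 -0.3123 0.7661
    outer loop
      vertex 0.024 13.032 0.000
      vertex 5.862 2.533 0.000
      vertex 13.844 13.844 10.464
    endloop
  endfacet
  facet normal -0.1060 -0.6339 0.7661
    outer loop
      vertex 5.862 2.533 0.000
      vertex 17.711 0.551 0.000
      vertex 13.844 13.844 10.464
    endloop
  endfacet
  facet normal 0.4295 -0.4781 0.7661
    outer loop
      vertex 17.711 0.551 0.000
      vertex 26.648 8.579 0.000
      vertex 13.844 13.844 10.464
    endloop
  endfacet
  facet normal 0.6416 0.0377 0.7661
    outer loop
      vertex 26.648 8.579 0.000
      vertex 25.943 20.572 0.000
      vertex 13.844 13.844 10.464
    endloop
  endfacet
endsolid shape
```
; perimeter-only toolpath
G21 ; units = mm
G90 ; absolute positioning
G28 ; home
; layer 1
G0 Z2.093
G0 X23.523 Y19.226
G1 X15.671 Y24.767
G1 X6.443 Y22.083
G1 X2.788 Y13.194
G1 X7.458 Y4.795
G1 X16.938 Y3.210
G1 X24.087 Y9.632
G1 X23.523 Y19.226
; layer 2
G0 Z4.186
G0 X21.103 Y17.881
G1 X15.214 Y22.036
G1 X8.293 Y20.023
G1 X5.552 Y13.357
G1 X9.055 Y7.057
G1 X16.164 Y5.868
G1 X21.526 Y10.685
G1 X21.103 Y17.881
; layer 3
G0 Z6.278
G0 X18.684 Y16.535
G1 X14.758 Y19.306
G1 X10.144 Y17.964
G1 X8.316 Y13.519
G1 X10.651 Y9.320
G1 X15.391 Y8.527
G1 X18.966 Y11.738
G1 X18.684 Y16.535
; layer 4
G0 Z8.371
G0 X16.264 Y15.190
G1 X14.301 Y16.575
G1 X11.994 Y15.904
G1 X11.080 Y13.682
G1 X12.248 Y11.582
G1 X14.617 Y11.185
G1 X16.405 Y12.791
G1 X16.264 Y15.190
M2 ; end

The solid is a regular 7-sided pyramid, base circumscribed radius ≈ 13.8 mm, apex at z ≈ 10.5 mm. Slicing at Δz = 2.093 mm — 5 equal slices spanning the solid's height, so layer i sits at z = i·h/5 — gives 4 non-empty perimeters. Each is a 7-segment closed polygon; G0 lifts to the layer z and rapids to the start vertex, then G1 traces the edges. The cross-section shrinks linearly with z (the slice at the apex is degenerate and omitted).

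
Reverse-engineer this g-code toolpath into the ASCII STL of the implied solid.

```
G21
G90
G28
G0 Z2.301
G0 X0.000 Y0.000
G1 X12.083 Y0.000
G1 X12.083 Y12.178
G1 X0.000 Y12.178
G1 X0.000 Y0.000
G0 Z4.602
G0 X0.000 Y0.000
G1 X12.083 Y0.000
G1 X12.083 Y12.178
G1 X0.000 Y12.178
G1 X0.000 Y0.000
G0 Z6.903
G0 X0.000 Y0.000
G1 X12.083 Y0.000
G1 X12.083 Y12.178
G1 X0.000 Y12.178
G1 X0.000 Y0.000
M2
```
solid part
  facet normal 0.0000 0.0000 -1.0000
    outer loop
      vertex 12.083 12.178 0.000
      vertex 12.083 0.000 0.000
      vertex 0.000 0.000 0.000
    endloop
  endfacet
  facet normal 0.0000 0.0000 -1.0000
    outer loop
      vertex 0.000 12.178 0.000
      vertex 12.083 12.178 0.000
      vertex 0.000 0.000 0.000
    endloop
  endfacet
  facet normal 0.0000 0.0000 1.0000
    outer loop
      vertex 0.000 0.000 6.903
      vertex 12.083 0.000 6.903
      vertex 12.083 12.178 6.903
    endloop
  endfacet
  facet normal 0.0000 0.0000 1.0000
    outer loop
      vertex 0.000 0.000 6.903
      vertex 12.083 12.178 6.903
      vertex 0.000 12.178 6.903
    endloop
  endfacet
  facet normal 0.0000 -1.0000 0.0000
    outer loop
      vertex 0.000 0.000 0.000
      vertex 12.083 0.000 0.000
      vertex 12.083 0.000 6.903
    endloop
  endfacet
  facet normal 0.0000 -1.0000 0.0000
    outer loop
      vertex 0.000 0.000 0.000
      vertex 12.083 0.000 6.903
      vertex 0.000 0.000 6.903
    endloop
  endfacet
  facet normal 0.0000 1.0000 0.0000
    outer loop
      vertex 12.083 12.178 6.903
      vertex 12.083 12.178 0.000
      vertex 0.000 12.178 0.000
    endloop
  endfacet
  facet normal 0.0000 1.0000 0.0000
    outer loop
      vertex 0.000 12.178 6.903
      vertex 12.083 12.178 6.903
      vertex 0.000 12.178 0.000
    endloop
  endfacet
  facet normal -1.0000 0.0000 0.0000
    outer loop
      vertex 0.000 12.178 6.903
      vertex 0.000 12.178 0.000
      vertex 0.000 0.000 0.000
    endloop
  endfacet
  facet normal -1.0000 0.0000 0.0000
    outer loop
      vertex 0.000 0.000 6.903
      vertex 0.000 12.178 6.903
      vertex 0.000 0.000 0.000
    endloop
  endfacet
  facet normal 1.0000 0.0000 0.0000
    outer loop
      vertex 12.083 0.000 0.000
      vertex 12.083 12.178 0.000
      vertex 12.083 12.178 6.903
    endloop
  endfacet
  facet normal 1.0000 0.0000 0.0000
    outer loop
      vertex 12.083 0.000 0.000
      vertex 12.083 12.178 6.903
      vertex 12.083 0.000 6.903
    endloop
  endfacet
endsolid part

The G0 Z moves step by Δz≈2.301 mm. Every layer's G1 loop is the same polygon, so the solid is a straight extrusion of it from z=0 to z≈6.9. Closing with flat bottom and top caps and triangulating gives 12 facets — a rectangular box, roughly 12.1 × 12.2 mm footprint and 6.9 mm tall.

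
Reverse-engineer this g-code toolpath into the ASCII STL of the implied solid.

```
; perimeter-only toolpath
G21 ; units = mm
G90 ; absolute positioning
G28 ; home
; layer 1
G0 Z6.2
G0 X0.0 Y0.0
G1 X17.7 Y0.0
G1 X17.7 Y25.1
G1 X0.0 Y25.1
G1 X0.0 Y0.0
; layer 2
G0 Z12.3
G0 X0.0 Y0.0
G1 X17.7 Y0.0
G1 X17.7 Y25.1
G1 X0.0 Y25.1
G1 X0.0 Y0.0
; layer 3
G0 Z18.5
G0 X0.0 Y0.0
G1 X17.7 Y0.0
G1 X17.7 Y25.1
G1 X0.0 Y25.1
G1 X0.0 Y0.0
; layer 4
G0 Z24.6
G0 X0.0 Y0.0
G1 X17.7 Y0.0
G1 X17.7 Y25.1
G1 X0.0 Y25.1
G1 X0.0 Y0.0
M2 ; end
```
solid part
  facet normal 0.0000 0.0000 -1.0000
    outer loop
      vertex 17.7 25.1 0.0
      vertex 17.7 0.0 0.0
      vertex 0.0 0.0 0.0
    endloop
  endfacet
  facet normal 0.0000 0.0000 -1.0000
    outer loop
      vertex 0.0 25.1 0.0
      vertex 17.7 25.1 0.0
      vertex 0.0 0.0 0.0
    endloop
  endfacet
  facet normal 0.0000 0.0000 1.0000
    outer loop
      vertex 0.0 0.0 24.6
      vertex 17.7 0.0 24.6
      vertex 17.7 25.1 24.6
    endloop
  endfacet
  facet normal 0.0000 0.0000 1.0000
    outer loop
      vertex 0.0 0.0 24.6
      vertex 17.7 25.1 24.6
      vertex 0.0 25.1 24.6
    endloop
  endfacet
  facet normal 0.0000 -1.0000 0.0000
    outer loop
      vertex 0.0 0.0 0.0
      vertex 17.7 0.0 0.0
      vertex 17.7 0.0 24.6
    endloop
  endfacet
  facet normal 0.0000 -1.0000 0.0000
    outer loop
      vertex 0.0 0.0 0.0
      vertex 17.7 0.0 24.6
      vertex 0.0 0.0 24.6
    endloop
  endfacet
  facet normal 0.0000 1.0000 0.0000
    outer loop
      vertex 17.7 25.1 24.6
      vertex 17.7 25.1 0.0
      vertex 0.0 25.1 0.0
    endloop
  endfacet
  facet normal 0.0000 1.0000 0.0000
    outer loop
      vertex 0.0 25.1 24.6
      vertex 17.7 25.1 24.6
      vertex 0.0 25.1 0.0
    endloop
  endfacet
  facet normal -1.0000 0.0000 0.0000
    outer loop
      vertex 0.0 25.1 24.6
      vertex 0.0 25.1 0.0
      vertex 0.0 0.0 0.0
    endloop
  endfacet
  facet normal -1.0000 0.0000 0.0000
    outer loop
      vertex 0.0 0.0 24.6
      vertex 0.0 25.1 24.6
      vertex 0.0 0.0 0.0
    endloop
  endfacet
  facet normal 1.0000 0.0000 0.0000
    outer loop
      vertex 17.7 0.0 0.0
      vertex 17.7 25.1 0.0
      vertex 17.7 25.1 24.6
    endloop
  endfacet
  facet normal 1.0000 0.0000 0.0000
    outer loop
      vertex 17.7 0.0 0.0
      vertex 17.7 25.1 24.6
      vertex 17.7 0.0 24.6
    endloop
  endfacet
endsolid part

The G0 Z moves step by Δz≈6.2 mm. Every layer's G1 loop is the same polygon, so the solid is a straight extrusion of it from z=0 to z≈24.6. Closing with flat bottom and top caps and triangulating gives 12 facets — a rectangular box, roughly 17.7 × 25.1 mm footprint and 24.6 mm tall.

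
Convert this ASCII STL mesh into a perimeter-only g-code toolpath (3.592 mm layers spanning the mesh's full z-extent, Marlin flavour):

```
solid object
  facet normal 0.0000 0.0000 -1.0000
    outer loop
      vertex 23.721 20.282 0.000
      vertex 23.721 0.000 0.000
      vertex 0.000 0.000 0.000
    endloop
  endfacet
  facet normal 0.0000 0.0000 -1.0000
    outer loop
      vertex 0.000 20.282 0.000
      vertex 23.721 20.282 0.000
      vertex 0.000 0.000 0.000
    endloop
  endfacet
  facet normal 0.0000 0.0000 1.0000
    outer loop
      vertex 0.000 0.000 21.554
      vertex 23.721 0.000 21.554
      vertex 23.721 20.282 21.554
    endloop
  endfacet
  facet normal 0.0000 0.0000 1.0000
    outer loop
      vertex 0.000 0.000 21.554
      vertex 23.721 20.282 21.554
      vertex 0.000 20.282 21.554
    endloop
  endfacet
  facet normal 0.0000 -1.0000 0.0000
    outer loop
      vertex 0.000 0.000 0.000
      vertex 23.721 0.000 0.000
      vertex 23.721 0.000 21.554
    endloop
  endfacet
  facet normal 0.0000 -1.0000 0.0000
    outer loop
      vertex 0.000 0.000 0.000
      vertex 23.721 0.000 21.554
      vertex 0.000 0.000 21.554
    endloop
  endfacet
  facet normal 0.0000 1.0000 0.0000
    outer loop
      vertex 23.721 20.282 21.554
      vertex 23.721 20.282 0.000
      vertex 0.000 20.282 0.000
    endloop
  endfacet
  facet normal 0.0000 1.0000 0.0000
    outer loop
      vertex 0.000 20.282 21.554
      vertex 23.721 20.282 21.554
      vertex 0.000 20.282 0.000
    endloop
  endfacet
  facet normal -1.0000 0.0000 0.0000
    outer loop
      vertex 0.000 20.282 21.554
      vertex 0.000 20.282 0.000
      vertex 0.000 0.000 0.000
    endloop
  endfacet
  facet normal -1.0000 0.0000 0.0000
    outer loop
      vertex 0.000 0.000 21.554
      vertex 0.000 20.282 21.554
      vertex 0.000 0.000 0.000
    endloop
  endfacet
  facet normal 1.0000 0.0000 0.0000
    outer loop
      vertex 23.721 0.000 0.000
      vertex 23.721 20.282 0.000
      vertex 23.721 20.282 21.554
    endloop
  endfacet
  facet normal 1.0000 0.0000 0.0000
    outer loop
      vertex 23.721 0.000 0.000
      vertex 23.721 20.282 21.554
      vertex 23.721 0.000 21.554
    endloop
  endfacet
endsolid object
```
; perimeter-only toolpath
G21 ; units = mm
G90 ; absolute positioning
G28 ; home
; layer 1
G0 Z3.592
G0 X0.000 Y0.000
G1 X23.721 Y0.000
G1 X23.721 Y20.282
G1 X0.000 Y20.282
G1 X0.000 Y0.000
; layer 2
G0 Z7.185
G0 X0.000 Y0.000
G1 X23.721 Y0.000
G1 X23.721 Y20.282
G1 X0.000 Y20.282
G1 X0.000 Y0.000
; layer 3
G0 Z10.777
G0 X0.000 Y0.000
G1 X23.721 Y0.000
G1 X23.721 Y20.282
G1 X0.000 Y20.282
G1 X0.000 Y0.000
; layer 4
G0 Z14.369
G0 X0.000 Y0.000
G1 X23.721 Y0.000
G1 X23.721 Y20.282
G1 X0.000 Y20.282
G1 X0.000 Y0.000
; layer 5
G0 Z17.962
G0 X0.000 Y0.000
G1 X23.721 Y0.000
G1 X23.721 Y20.282
G1 X0.000 Y20.282
G1 X0.000 Y0.000
; layer 6
G0 Z21.554
G0 X0.000 Y0.000
G1 X23.721 Y0.000
G1 X23.721 Y20.282
G1 X0.000 Y20.282
G1 X0.000 Y0.000
M2 ; end

The solid is a rectangular box, roughly 23.7 × 20.3 mm footprint and 21.6 mm tall. Slicing at Δz = 3.592 mm — 6 equal slices spanning the solid's height, so layer i sits at z = i·h/6 — gives 6 non-empty perimeters. Each is a 4-segment closed polygon; G0 lifts to the layer z and rapids to the start vertex, then G1 traces the edges.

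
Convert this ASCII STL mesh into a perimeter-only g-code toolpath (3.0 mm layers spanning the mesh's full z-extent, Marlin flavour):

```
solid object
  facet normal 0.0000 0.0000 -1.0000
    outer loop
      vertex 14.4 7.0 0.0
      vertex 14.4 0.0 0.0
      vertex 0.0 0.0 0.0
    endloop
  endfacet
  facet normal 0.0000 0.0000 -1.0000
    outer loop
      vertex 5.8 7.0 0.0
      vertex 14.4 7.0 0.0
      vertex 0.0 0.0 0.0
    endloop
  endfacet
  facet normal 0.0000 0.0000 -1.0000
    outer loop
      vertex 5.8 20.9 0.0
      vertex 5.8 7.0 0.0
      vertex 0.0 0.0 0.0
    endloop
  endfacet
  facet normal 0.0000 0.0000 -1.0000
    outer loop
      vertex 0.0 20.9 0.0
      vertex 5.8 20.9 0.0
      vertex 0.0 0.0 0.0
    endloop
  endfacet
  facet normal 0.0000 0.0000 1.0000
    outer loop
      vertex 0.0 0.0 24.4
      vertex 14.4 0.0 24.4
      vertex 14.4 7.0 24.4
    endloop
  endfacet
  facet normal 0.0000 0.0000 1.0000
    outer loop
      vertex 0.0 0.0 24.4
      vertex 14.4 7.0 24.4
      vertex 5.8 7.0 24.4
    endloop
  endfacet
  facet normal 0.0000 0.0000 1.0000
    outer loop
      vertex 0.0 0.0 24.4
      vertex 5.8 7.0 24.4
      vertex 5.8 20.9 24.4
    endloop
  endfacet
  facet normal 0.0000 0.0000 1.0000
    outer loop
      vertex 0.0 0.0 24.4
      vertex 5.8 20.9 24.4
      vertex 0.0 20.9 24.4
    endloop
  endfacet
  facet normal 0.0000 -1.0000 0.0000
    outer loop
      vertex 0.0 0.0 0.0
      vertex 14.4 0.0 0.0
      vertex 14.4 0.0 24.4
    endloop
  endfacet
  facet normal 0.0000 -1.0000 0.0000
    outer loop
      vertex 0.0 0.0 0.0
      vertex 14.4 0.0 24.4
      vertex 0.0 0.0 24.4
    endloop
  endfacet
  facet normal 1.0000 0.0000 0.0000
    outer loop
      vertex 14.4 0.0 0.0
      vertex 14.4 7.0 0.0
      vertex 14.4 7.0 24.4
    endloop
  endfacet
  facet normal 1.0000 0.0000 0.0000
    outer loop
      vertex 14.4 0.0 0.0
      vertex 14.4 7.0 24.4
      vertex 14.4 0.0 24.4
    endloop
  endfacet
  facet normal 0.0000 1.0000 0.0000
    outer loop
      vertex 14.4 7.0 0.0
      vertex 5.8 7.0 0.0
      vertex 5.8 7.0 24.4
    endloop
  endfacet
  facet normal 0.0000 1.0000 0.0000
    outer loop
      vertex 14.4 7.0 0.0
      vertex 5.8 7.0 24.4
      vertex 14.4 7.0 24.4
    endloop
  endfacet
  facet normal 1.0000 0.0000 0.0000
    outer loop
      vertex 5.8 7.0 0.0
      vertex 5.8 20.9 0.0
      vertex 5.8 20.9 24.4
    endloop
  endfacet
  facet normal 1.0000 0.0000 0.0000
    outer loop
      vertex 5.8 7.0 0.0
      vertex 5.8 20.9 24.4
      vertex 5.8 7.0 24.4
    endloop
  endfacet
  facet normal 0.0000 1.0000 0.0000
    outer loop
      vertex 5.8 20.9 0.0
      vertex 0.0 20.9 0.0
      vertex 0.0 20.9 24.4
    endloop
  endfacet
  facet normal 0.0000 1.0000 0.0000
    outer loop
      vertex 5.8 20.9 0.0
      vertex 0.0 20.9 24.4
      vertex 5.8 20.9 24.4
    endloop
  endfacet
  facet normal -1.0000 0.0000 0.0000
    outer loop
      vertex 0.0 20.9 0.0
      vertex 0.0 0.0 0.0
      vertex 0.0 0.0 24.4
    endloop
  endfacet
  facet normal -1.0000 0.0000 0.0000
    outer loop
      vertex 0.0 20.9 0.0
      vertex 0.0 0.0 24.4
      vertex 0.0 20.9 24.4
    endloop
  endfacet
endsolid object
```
; perimeter-only toolpath
G21 ; units = mm
G90 ; absolute positioning
G28 ; home
; layer 1
G0 Z3.0
G0 X0.0 Y0.0
G1 X14.4 Y0.0
G1 X14.4 Y7.0
G1 X5.8 Y7.0
G1 X5.8 Y20.9
G1 X0.0 Y20.9
G1 X0.0 Y0.0
; layer 2
G0 Z6.1
G0 X0.0 Y0.0
G1 X14.4 Y0.0
G1 X14.4 Y7.0
G1 X5.8 Y7.0
G1 X5.8 Y20.9
G1 X0.0 Y20.9
G1 X0.0 Y0.0
; layer 3
G0 Z9.1
G0 X0.0 Y0.0
G1 X14.4 Y0.0
G1 X14.4 Y7.0
G1 X5.8 Y7.0
G1 X5.8 Y20.9
G1 X0.0 Y20.9
G1 X0.0 Y0.0
; layer 4
G0 Z12.2
G0 X0.0 Y0.0
G1 X14.4 Y0.0
G1 X14.4 Y7.0
G1 X5.8 Y7.0
G1 X5.8 Y20.9
G1 X0.0 Y20.9
G1 X0.0 Y0.0
; layer 5
G0 Z15.2
G0 X0.0 Y0.0
G1 X14.4 Y0.0
G1 X14.4 Y7.0
G1 X5.8 Y7.0
G1 X5.8 Y20.9
G1 X0.0 Y20.9
G1 X0.0 Y0.0
; layer 6
G0 Z18.3
G0 X0.0 Y0.0
G1 X14.4 Y0.0
G1 X14.4 Y7.0
G1 X5.8 Y7.0
G1 X5.8 Y20.9
G1 X0.0 Y20.9
G1 X0.0 Y0.0
; layer 7
G0 Z21.3
G0 X0.0 Y0.0
G1 X14.4 Y0.0
G1 X14.4 Y7.0
G1 X5.8 Y7.0
G1 X5.8 Y20.9
G1 X0.0 Y20.9
G1 X0.0 Y0.0
; layer 8
G0 Z24.4
G0 X0.0 Y0.0
G1 X14.4 Y0.0
G1 X14.4 Y7.0
G1 X5.8 Y7.0
G1 X5.8 Y20.9
G1 X0.0 Y20.9
G1 X0.0 Y0.0
M2 ; end

The solid is an L-shaped prism: outer 14.4 × 20.9 mm, arm thicknesses ≈ 7 mm (horizontal) and 5.8 mm (vertical), extruded 24.4 mm in z. Slicing at Δz = 3.0 mm — 8 equal slices spanning the solid's height, so layer i sits at z = i·h/8 — gives 8 non-empty perimeters. Each is a 6-segment closed polygon; G0 lifts to the layer z and rapids to the start vertex, then G1 traces the edges.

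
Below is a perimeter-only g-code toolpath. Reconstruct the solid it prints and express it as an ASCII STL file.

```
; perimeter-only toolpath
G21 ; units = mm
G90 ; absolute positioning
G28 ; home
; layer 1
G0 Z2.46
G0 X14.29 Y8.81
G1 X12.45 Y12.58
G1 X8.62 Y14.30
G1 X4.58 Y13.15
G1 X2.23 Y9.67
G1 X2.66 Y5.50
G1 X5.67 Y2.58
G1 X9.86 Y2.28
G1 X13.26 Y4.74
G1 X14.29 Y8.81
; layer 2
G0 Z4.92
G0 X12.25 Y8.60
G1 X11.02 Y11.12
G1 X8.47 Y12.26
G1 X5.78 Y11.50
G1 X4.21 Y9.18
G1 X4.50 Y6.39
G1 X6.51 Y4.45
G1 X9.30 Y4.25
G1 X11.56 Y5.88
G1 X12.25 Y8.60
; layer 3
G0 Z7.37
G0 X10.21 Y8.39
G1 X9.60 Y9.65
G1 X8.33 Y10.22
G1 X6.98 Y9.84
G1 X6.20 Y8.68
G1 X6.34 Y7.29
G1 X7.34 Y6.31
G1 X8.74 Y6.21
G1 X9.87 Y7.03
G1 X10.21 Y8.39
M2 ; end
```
solid part
  facet normal 0.0000 0.0000 -1.0000
    outer loop
      vertex 8.77 16.34 0.00
      vertex 13.87 14.05 0.00
      vertex 16.32 9.02 0.00
    endloop
  endfacet
  facet normal 0.0000 0.0000 -1.0000
    outer loop
      vertex 3.38 14.81 0.00
      vertex 8.77 16.34 0.00
      vertex 16.32 9.02 0.00
    endloop
  endfacet
  facet normal 0.0000 0.0000 -1.0000
    outer loop
      vertex 0.25 10.17 0.00
      vertex 3.38 14.81 0.00
      vertex 16.32 9.02 0.00
    endloop
  endfacet
  facet normal 0.0000 0.0000 -1.0000
    outer loop
      vertex 0.82 4.61 0.00
      vertex 0.25 10.17 0.00
      vertex 16.32 9.02 0.00
    endloop
  endfacet
  facet normal 0.0000 0.0000 -1.0000
    outer loop
      vertex 4.84 0.71 0.00
      vertex 0.82 4.61 0.00
      vertex 16.32 9.02 0.00
    endloop
  endfacet
  facet normal 0.0000 0.0000 -1.0000
    outer loop
      vertex 10.42 0.31 0.00
      vertex 4.84 0.71 0.00
      vertex 16.32 9.02 0.00
    endloop
  endfacet
  facet normal 0.0000 0.0000 -1.0000
    outer loop
      vertex 14.95 3.59 0.00
      vertex 10.42 0.31 0.00
      vertex 16.32 9.02 0.00
    endloop
  endfacet
  facet normal 0.7082 0.3450 0.6160
    outer loop
      vertex 16.32 9.02 0.00
      vertex 13.87 14.05 0.00
      vertex 8.18 8.18 9.83
    endloop
  endfacet
  facet normal 0.3227 0.7187 0.6159
    outer loop
      vertex 13.87 14.05 0.00
      vertex 8.77 16.34 0.00
      vertex 8.18 8.18 9.83
    endloop
  endfacet
  facet normal -0.2151 0.7577 0.6161
    outer loop
      vertex 8.77 16.34 0.00
      vertex 3.38 14.81 0.00
      vertex 8.18 8.18 9.83
    endloop
  endfacet
  facet normal -0.6530 0.4405 0.6160
    outer loop
      vertex 3.38 14.81 0.00
      vertex 0.25 10.17 0.00
      vertex 8.18 8.18 9.83
    endloop
  endfacet
  facet normal -0.7837 -0.0803 0.6159
    outer loop
      vertex 0.25 10.17 0.00
      vertex 0.82 4.61 0.00
      vertex 8.18 8.18 9.83
    endloop
  endfacet
  facet normal -0.5485 -0.5654 0.6160
    outer loop
      vertex 0.82 4.61 0.00
      vertex 4.84 0.71 0.00
      vertex 8.18 8.18 9.83
    endloop
  endfacet
  facet normal -0.0563 -0.7856 0.6161
    outer loop
      vertex 4.84 0.71 0.00
      vertex 10.42 0.31 0.00
      vertex 8.18 8.18 9.83
    endloop
  endfacet
  facet normal 0.4620 -0.6380 0.6161
    outer loop
      vertex 10.42 0.31 0.00
      vertex 14.95 3.59 0.00
      vertex 8.18 8.18 9.83
    endloop
  endfacet
  facet normal 0.7638 -0.1927 0.6160
    outer loop
      vertex 14.95 3.59 0.00
      vertex 16.32 9.02 0.00
      vertex 8.18 8.18 9.83
    endloop
  endfacet
endsolid part

The G0 Z moves step by Δz≈2.46 mm. The G1 loops shrink linearly with z, so the solid tapers from its base footprint up to z≈9.83. Closing with a flat bottom cap and the tapered top and triangulating gives 16 facets — a regular 9-sided pyramid, base circumscribed radius ≈ 8.18 mm, apex at z ≈ 9.83 mm.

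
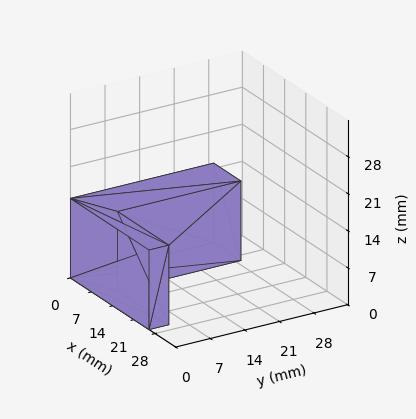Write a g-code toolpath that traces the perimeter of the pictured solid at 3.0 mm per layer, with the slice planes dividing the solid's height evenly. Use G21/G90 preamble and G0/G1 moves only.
Reading the render: the shape is an L-shaped prism: outer 26 × 29 mm, arm thicknesses ≈ 4 mm (horizontal) and 9 mm (vertical), extruded 15 mm in z (dimensions read to the nearest mm from the axis ticks). For the g-code, the solid's height is divided into equal slices at the stated Δz and each level perimeter traced with G1 moves after a G0 lift.

; perimeter-only toolpath
G21 ; units = mm
G90 ; absolute positioning
G28 ; home
; layer 1
G0 Z3.0
G0 X0.0 Y0.0
G1 X26.0 Y0.0
G1 X26.0 Y4.0
G1 X9.0 Y4.0
G1 X9.0 Y29.0
G1 X0.0 Y29.0
G1 X0.0 Y0.0
; layer 2
G0 Z6.0
G0 X0.0 Y0.0
G1 X26.0 Y0.0
G1 X26.0 Y4.0
G1 X9.0 Y4.0
G1 X9.0 Y29.0
G1 X0.0 Y29.0
G1 X0.0 Y0.0
; layer 3
G0 Z9.0
G0 X0.0 Y0.0
G1 X26.0 Y0.0
G1 X26.0 Y4.0
G1 X9.0 Y4.0
G1 X9.0 Y29.0
G1 X0.0 Y29.0
G1 X0.0 Y0.0
; layer 4
G0 Z12.0
G0 X0.0 Y0.0
G1 X26.0 Y0.0
G1 X26.0 Y4.0
G1 X9.0 Y4.0
G1 X9.0 Y29.0
G1 X0.0 Y29.0
G1 X0.0 Y0.0
; layer 5
G0 Z15.0
G0 X0.0 Y0.0
G1 X26.0 Y0.0
G1 X26.0 Y4.0
G1 X9.0 Y4.0
G1 X9.0 Y29.0
G1 X0.0 Y29.0
G1 X0.0 Y0.0
M2 ; end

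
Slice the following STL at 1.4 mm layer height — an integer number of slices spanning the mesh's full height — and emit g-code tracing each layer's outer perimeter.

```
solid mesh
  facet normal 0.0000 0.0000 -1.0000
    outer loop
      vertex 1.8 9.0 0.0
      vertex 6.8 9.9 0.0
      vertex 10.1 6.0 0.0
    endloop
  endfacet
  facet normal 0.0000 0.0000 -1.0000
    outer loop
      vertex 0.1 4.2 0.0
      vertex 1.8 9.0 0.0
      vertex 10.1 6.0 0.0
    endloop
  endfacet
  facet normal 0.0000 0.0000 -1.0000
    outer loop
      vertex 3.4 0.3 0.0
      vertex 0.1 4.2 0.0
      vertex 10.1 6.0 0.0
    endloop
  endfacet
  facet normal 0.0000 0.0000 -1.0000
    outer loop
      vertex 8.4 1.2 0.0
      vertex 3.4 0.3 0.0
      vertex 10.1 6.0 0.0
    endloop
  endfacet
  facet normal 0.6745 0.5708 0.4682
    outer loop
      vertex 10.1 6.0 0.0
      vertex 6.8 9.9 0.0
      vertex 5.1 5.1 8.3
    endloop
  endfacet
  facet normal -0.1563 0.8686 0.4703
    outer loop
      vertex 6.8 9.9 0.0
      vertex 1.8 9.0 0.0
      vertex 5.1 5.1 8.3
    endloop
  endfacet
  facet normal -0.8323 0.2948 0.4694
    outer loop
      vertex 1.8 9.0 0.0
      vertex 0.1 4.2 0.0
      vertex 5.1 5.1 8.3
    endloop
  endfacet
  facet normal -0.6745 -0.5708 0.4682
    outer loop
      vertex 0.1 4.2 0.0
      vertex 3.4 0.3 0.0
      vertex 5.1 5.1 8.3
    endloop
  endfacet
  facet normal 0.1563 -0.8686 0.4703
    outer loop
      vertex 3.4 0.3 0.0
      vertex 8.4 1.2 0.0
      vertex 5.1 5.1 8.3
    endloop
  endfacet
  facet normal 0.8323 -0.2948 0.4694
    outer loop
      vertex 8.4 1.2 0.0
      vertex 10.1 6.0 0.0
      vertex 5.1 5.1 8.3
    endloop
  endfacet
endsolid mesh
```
; perimeter-only toolpath
G21 ; units = mm
G90 ; absolute positioning
G28 ; home
; layer 1
G0 Z1.4
G0 X9.3 Y5.9
G1 X6.5 Y9.1
G1 X2.4 Y8.3
G1 X0.9 Y4.4
G1 X3.7 Y1.1
G1 X7.9 Y1.9
G1 X9.3 Y5.9
; layer 2
G0 Z2.8
G0 X8.4 Y5.7
G1 X6.2 Y8.3
G1 X2.9 Y7.7
G1 X1.8 Y4.5
G1 X4.0 Y1.9
G1 X7.3 Y2.5
G1 X8.4 Y5.7
; layer 3
G0 Z4.2
G0 X7.6 Y5.5
G1 X5.9 Y7.5
G1 X3.4 Y7.0
G1 X2.6 Y4.7
G1 X4.2 Y2.7
G1 X6.8 Y3.1
G1 X7.6 Y5.5
; layer 4
G0 Z5.5
G0 X6.8 Y5.4
G1 X5.7 Y6.7
G1 X4.0 Y6.4
G1 X3.4 Y4.8
G1 X4.5 Y3.5
G1 X6.2 Y3.8
G1 X6.8 Y5.4
; layer 5
G0 Z6.9
G0 X5.9 Y5.2
G1 X5.4 Y5.9
G1 X4.5 Y5.8
G1 X4.3 Y5.0
G1 X4.8 Y4.3
G1 X5.6 Y4.5
G1 X5.9 Y5.2
M2 ; end

The solid is a regular 6-sided pyramid, base circumscribed radius ≈ 5.1 mm, apex at z ≈ 8.3 mm. Slicing at Δz = 1.4 mm — 6 equal slices spanning the solid's height, so layer i sits at z = i·h/6 — gives 5 non-empty perimeters. Each is a 6-segment closed polygon; G0 lifts to the layer z and rapids to the start vertex, then G1 traces the edges. The cross-section shrinks linearly with z (the slice at the apex is degenerate and omitted).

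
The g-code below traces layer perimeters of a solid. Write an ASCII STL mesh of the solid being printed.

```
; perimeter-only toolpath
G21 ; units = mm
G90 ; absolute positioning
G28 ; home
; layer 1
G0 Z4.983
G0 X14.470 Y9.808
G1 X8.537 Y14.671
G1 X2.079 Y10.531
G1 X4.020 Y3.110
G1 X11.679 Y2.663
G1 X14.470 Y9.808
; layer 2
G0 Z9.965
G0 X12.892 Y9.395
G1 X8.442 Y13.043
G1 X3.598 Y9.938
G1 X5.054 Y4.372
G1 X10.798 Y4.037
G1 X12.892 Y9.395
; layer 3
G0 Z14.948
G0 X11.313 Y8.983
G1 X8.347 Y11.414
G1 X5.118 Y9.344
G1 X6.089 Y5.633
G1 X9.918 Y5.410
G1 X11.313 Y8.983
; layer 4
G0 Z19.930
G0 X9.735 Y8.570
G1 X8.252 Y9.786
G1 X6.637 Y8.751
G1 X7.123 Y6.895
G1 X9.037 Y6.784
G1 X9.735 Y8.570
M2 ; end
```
solid part
  facet normal 0.0000 0.0000 -1.0000
    outer loop
      vertex 0.559 11.125 0.000
      vertex 8.632 16.300 0.000
      vertex 16.048 10.221 0.000
    endloop
  endfacet
  facet normal 0.0000 0.0000 -1.0000
    outer loop
      vertex 2.986 1.848 0.000
      vertex 0.559 11.125 0.000
      vertex 16.048 10.221 0.000
    endloop
  endfacet
  facet normal 0.0000 0.0000 -1.0000
    outer loop
      vertex 12.559 1.290 0.000
      vertex 2.986 1.848 0.000
      vertex 16.048 10.221 0.000
    endloop
  endfacet
  facet normal 0.6128 0.7476 0.2560
    outer loop
      vertex 16.048 10.221 0.000
      vertex 8.632 16.300 0.000
      vertex 8.157 8.157 24.913
    endloop
  endfacet
  facet normal -0.5217 0.8138 0.2561
    outer loop
      vertex 8.632 16.300 0.000
      vertex 0.559 11.125 0.000
      vertex 8.157 8.157 24.913
    endloop
  endfacet
  facet normal -0.9352 -0.2447 0.2561
    outer loop
      vertex 0.559 11.125 0.000
      vertex 2.986 1.848 0.000
      vertex 8.157 8.157 24.913
    endloop
  endfacet
  facet normal -0.0563 -0.9650 0.2561
    outer loop
      vertex 2.986 1.848 0.000
      vertex 12.559 1.290 0.000
      vertex 8.157 8.157 24.913
    endloop
  endfacet
  facet normal 0.9004 -0.3517 0.2561
    outer loop
      vertex 12.559 1.290 0.000
      vertex 16.048 10.221 0.000
      vertex 8.157 8.157 24.913
    endloop
  endfacet
endsolid part

The G0 Z moves step by Δz≈4.983 mm. The G1 loops shrink linearly with z, so the solid tapers from its base footprint up to z≈24.9. Closing with a flat bottom cap and the tapered top and triangulating gives 8 facets — a regular 5-sided pyramid, base circumscribed radius ≈ 8.16 mm, apex at z ≈ 24.9 mm.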